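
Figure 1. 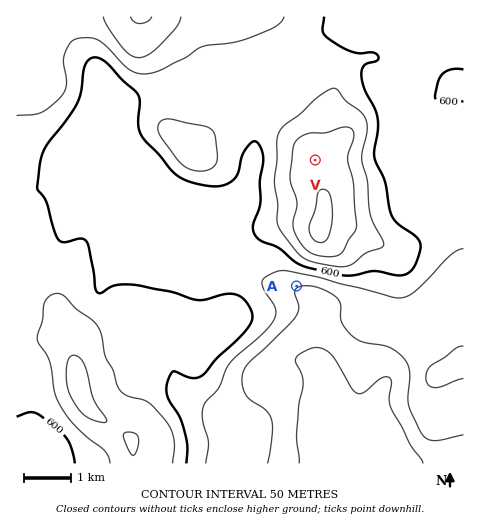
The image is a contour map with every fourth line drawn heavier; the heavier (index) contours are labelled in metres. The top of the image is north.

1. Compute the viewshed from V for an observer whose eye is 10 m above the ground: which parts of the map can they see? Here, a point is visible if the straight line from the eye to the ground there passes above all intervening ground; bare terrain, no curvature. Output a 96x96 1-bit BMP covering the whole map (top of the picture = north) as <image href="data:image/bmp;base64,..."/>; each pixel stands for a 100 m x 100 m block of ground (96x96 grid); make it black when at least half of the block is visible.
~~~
<image width="96" height="96" href="data:image/bmp;base64,Qk2+BAAAAAAAAD4AAAAoAAAAYAAAAGAAAAABAAEAAAAAAIAEAAATCwAAEwsAAAIAAAAAAAAA////AAAAAAAAAAB+AAAAAAAAAAAAAAByAAAAAAAAAAAAAABzAAAAAAAAAAAAAABzAAAAAAAAAAAAAADzAAAAAAAAAAAAAAD/gAAAAAAAAAAAAAH/AAAAAAAAAAAAAAf/AAAAAAAAAAAAAA//AAAAAAAAAAAAAD/+AAAAAAAAAAAAAH/+AAAAAAAAAAAAAP/8AAAAAAAAAAAAAf/8AAAAAAAAAAAAA//4AAAAAAAAAAAAA//4AAAAAAAAAAAAA//wAAAAAAAAAAAAB//wAAAAAAAAAAAAB//gAAAAAAAAAAAAB//gAAAAAAAAAAAAD//gAAAAAAAAAAAAD//gAAAAAAAAAAAAD//gAAAAAAAAAAAAD//wAAAAAAAAAAAAH//wAAAAAAAAAAAAH//wAAAAAAAAAAAAH//wAAAAAAAAAAAAP//4AAAAAAAAAAAAf//4AAAAAAAAAAAAf//4AAAAAAAAAAAAf//8AAAAAAAAAAAAf//8AAAAAAAAAAAAf//+AAAAAAAAAAAA////AAAAAAAAAAAA////gAAAAAAAAAAA////gAAAAAAAAAAB////gAAAAAAAAACB////gAAAAAAAAADD////AAAAAAAAAADh////AAAAAAAAAADx///+AAAAAAAAAAD8///8AAAAAAAAAAD+f//8AAAAAAAAAAD////4AAAAAAAAAAD////4AAAAAAAAAAD////4AAAAAAAAAAD////4AAAAAAAAAAD////8AAAAAAAAAAD////8AAAAAAAAAAD////+AAAAAAAAAAD////+AAAAAAAAAAD////+AAAAAAAAAAD/////AAAAAIAAAAD/////AAAAAIAAAAD/////gAAAAAAAAAD/////gAAAAAAAAAD/////wAAAAAAAAAD/////wAAAAAAAAAD/////wAAAAEAAAAD////4AAAAAOAAAAD//+AAAEAAAPAAAAD/4AAAAPAAAfAAAAD/gAAAAfgAA/gAAAD/AAAAAfwAA/gAAAD8AAAAA/wAB/gAAAD4AAAAA/wAB/gAAADwAAAAA/4AB/gAAADgAAAAB/4AD/wAAADAAAAAB/4AD/4AAAAAAAAAD/4AD/4AAAAAAAAAD/8AB/4AAAAAAAAAH/8AAf4AAAAAAAAAH/8AAJgAAAAAAAAAP/8AAOAAAADgAAAAf/8AAOAAAAD+AAAA//+AAOAAAAD/gAAA//+AAPAAAAD/4AAB//+AAHAAAAD/8AAB//+AADgAAAH/+AAD///AADwAAAH//AAH///AADwAAAP//gA////gAD4AAAH//wD////wAD4AAAH//wD////4AH4AAAD//4D////+AP4AAAD//4D///////4AAAD//wD///////wAAAD//wD///////jAAAD//gD//////+B4AAD//gD//////8AYAAD//AD//////wAAAAD//AB//////wAAAAD/+AB//////wAAAAD/+AB//////4AAAAD/4AB//////4AAAAD/wAB//////8AfwAD/AAA//////8Af+AA="/>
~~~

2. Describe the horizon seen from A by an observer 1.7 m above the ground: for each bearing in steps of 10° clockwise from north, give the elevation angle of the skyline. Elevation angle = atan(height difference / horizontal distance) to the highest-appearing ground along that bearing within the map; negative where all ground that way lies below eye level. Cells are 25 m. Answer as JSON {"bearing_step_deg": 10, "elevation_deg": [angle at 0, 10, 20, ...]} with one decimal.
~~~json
{"bearing_step_deg": 10, "elevation_deg": [11.2, 13.0, 14.1, 14.1, 13.1, 11.5, 9.5, 7.2, 4.5, 2.2, 1.2, 1.1, 0.9, 0.5, -0.1, -1.2, -1.4, -0.9, -0.1, 0.7, 1.7, 2.7, 3.8, 4.6, 4.9, 5.0, 4.4, 3.6, 3.7, 4.1, 4.6, 5.3, 6.0, 6.9, 8.0, 9.4]}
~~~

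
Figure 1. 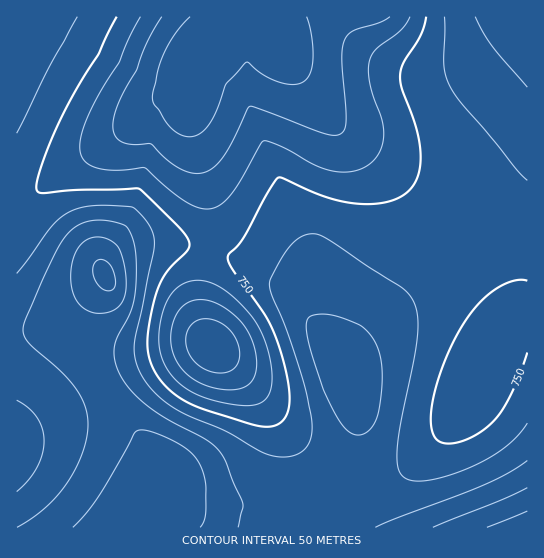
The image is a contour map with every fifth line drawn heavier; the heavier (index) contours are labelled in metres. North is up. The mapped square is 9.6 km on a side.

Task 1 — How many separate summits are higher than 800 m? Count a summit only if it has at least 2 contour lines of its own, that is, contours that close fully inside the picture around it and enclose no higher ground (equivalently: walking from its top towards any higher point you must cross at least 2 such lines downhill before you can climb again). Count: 1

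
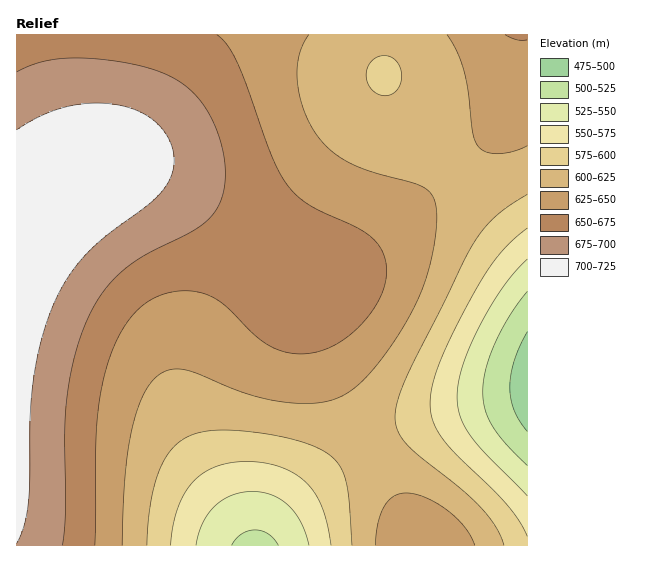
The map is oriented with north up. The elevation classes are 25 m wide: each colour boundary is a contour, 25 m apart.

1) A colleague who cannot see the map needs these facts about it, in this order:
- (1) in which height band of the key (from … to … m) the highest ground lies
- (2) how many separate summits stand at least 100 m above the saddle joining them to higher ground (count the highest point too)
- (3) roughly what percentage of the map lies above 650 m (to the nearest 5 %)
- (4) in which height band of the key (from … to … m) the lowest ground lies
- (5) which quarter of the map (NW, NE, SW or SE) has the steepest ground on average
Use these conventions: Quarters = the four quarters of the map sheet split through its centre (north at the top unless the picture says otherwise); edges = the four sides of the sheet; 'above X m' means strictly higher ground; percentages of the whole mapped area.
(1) The highest point is somewhere between 700 and 725 m.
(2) Counting only tops that stand 100 m proud, the map has 1 summit.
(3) About 40 % of the map lies above 650 m.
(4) The lowest point is somewhere between 475 and 500 m.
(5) Slopes are steepest in the south-east quarter.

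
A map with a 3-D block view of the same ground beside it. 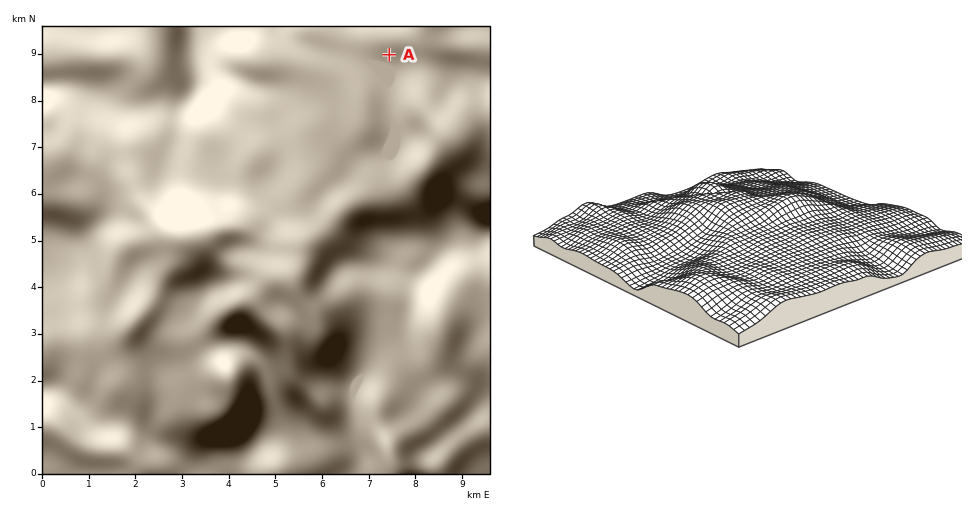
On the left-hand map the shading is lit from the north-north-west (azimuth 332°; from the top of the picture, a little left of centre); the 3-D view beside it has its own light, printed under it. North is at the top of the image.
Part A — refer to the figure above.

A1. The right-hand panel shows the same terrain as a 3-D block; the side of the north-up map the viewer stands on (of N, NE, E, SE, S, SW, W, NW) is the NE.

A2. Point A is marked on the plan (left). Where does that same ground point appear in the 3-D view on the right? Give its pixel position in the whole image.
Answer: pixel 783 291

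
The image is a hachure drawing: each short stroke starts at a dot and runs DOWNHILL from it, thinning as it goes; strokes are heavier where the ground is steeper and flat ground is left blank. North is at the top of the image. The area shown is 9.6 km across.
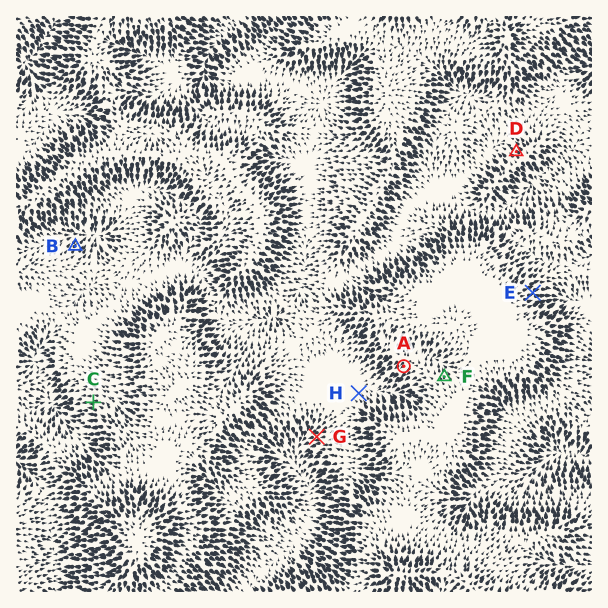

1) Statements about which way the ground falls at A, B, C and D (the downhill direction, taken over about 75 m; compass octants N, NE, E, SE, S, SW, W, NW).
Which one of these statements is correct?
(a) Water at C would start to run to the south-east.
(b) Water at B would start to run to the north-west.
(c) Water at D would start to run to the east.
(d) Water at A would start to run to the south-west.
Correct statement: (d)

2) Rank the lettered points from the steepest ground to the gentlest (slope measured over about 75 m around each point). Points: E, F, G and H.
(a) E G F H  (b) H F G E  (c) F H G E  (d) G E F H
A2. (a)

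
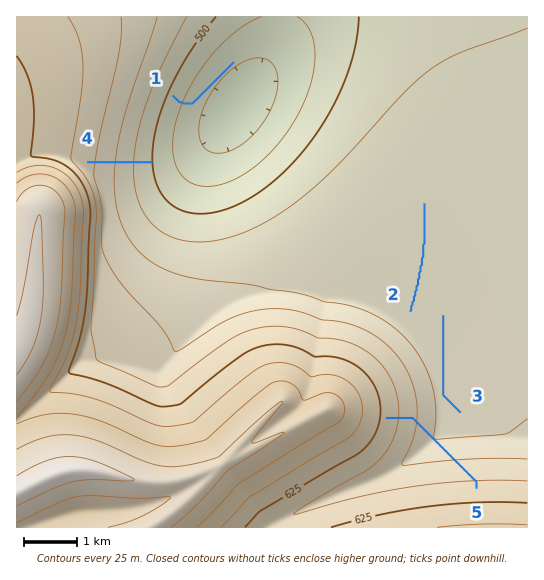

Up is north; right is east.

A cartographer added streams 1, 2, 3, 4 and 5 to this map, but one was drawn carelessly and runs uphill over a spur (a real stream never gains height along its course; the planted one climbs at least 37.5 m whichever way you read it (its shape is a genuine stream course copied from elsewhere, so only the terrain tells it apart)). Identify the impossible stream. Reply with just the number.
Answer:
5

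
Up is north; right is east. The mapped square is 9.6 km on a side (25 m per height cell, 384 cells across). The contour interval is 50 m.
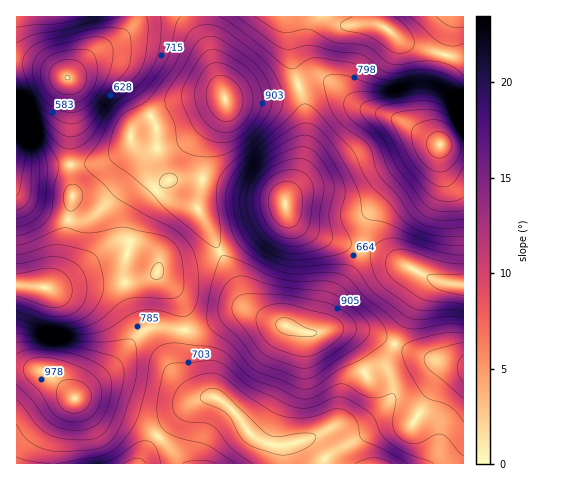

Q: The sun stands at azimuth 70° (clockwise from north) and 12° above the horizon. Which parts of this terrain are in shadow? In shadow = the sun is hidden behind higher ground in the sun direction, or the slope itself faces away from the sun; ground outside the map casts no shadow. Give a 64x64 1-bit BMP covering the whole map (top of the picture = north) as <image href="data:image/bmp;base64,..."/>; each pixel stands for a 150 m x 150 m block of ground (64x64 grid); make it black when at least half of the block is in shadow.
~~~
<image width="64" height="64" href="data:image/bmp;base64,Qk0+AgAAAAAAAD4AAAAoAAAAQAAAAEAAAAABAAEAAAAAAAACAAATCwAAEwsAAAIAAAAAAAAA////AAAAAAAAAAAAAAAHAAAAAAAAAA4AAAAAAAAADgAAAAAAAAAAAAAAAAAAAAAAAAAAAAAAAAB8AAAAAAAAAHwAAAAAAAAAPAAAAAAAAAAAAAAAAAAAAAAAAAOAAAAAAAAAD8AAAAAAAAAPwAAAAAAAAA/AAAAAAAAAD+AAAAAAAAAH4AAAAAAAAAfgAAAAAAAAA+AAAAAAAAABwAAAAAAAAAAAAAAAAAAAAAAAAAAAAAAAAAAAAAAAAAAAAAAAAAAAAAAAAAAAAAAAAAAAAAAAAAAAAAAAAAAAAAAAAAAAAAAAAAAAAAAAAAAAAAAAAAAAAAAAAAAAAAAAAAAAAAAAAAAAAADAAAAAAAAAAcAAAAAAAAADwAAAAAAA+AfAAAAAAAD4D8AAAAAAAfAPwAAAAAAD8D/gAAAAAAP//+AAAAAAA///4AAAAAAB///gAAAAAAH//+AAAAAAAP//4AAAAAAA///AAAAAAAB//8AAAAAAAD//gAAAAAAAP/8AABgAAAA//gAAPAAAABz4AAAcACAADCAAABgAYAAAAAAACAAAAAAAAAAAAAAAAAAAAAAAAAAAAAAAEAAAAAAAAAAAAAAAAAAAAAAAAAAAAAAAAAAAAAAAAAAAAAAAAAAAAAAAAAAAAAAAAAAAAAAAAAAAAAAAAAAAAAAAAAAAAAAAAAAAAAADAA=="/>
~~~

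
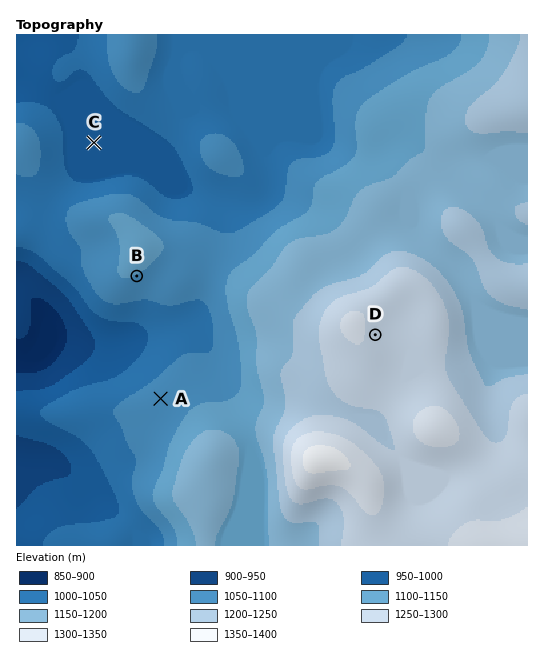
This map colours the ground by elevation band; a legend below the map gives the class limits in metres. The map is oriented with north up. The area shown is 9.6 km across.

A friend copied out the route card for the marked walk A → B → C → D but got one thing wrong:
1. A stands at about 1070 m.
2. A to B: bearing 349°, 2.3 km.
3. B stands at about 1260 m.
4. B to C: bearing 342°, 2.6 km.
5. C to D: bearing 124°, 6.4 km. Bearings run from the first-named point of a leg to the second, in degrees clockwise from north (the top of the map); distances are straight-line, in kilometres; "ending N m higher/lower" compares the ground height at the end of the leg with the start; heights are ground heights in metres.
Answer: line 3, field height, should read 1100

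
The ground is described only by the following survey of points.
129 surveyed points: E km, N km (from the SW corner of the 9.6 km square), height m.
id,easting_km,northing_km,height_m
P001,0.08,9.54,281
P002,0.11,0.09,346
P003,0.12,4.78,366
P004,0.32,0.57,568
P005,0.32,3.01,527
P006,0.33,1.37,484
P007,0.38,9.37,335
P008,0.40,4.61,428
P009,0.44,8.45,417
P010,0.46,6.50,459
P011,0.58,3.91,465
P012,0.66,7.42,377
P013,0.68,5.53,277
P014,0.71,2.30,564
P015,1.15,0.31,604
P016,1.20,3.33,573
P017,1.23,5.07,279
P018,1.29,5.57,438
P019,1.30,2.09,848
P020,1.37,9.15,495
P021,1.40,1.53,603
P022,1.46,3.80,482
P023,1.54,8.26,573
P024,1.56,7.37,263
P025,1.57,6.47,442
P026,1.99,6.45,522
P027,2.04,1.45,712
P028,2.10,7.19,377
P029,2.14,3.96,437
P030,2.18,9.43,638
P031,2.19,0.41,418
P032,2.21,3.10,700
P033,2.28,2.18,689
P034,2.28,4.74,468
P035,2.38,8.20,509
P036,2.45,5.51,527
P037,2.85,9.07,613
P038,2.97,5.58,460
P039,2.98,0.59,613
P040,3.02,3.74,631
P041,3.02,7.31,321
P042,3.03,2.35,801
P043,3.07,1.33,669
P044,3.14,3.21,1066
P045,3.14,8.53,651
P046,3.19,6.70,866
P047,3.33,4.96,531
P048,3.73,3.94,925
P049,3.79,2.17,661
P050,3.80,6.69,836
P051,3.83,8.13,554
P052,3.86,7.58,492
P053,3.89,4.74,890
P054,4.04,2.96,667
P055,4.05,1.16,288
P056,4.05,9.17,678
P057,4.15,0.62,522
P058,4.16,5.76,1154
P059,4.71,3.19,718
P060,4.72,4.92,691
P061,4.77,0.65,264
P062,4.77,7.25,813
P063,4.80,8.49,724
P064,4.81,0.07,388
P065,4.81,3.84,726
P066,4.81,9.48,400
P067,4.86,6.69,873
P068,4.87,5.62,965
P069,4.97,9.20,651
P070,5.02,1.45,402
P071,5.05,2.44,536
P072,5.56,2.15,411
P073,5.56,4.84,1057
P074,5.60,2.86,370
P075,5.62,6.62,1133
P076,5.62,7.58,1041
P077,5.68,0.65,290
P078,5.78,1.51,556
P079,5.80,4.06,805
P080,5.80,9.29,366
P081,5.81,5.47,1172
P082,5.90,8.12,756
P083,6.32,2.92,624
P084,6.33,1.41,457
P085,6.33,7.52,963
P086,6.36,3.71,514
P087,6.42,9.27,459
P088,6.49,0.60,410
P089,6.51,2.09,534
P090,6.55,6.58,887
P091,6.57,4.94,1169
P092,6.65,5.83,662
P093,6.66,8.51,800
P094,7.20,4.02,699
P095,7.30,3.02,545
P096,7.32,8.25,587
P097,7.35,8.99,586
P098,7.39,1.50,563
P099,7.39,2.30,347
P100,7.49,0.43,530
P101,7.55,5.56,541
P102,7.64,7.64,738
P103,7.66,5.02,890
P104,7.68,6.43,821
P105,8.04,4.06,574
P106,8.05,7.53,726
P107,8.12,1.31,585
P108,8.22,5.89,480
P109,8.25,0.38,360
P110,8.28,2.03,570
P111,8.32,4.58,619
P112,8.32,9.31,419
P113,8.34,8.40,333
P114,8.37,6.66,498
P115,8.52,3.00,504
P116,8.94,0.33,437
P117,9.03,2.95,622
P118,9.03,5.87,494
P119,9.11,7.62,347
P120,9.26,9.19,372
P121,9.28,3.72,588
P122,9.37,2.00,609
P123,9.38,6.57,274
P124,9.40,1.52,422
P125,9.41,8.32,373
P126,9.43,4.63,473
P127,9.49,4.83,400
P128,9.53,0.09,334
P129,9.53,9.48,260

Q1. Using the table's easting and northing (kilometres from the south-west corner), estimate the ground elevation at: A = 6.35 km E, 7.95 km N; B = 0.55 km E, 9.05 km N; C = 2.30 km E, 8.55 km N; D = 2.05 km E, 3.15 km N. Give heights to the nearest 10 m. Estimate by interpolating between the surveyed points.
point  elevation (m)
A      820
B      410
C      510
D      630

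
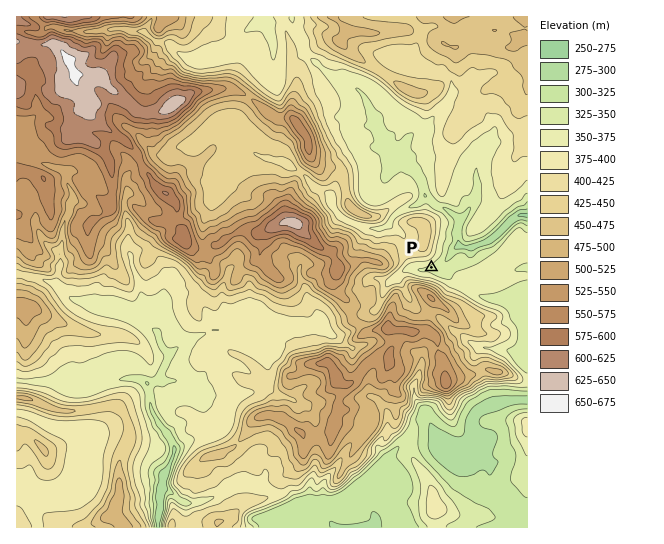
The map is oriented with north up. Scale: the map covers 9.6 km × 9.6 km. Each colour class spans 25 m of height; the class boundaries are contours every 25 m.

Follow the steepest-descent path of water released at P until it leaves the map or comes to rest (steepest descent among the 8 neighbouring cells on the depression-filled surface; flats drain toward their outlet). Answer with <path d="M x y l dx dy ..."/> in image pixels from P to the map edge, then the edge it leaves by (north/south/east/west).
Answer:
<path d="M431 267l2 2 6 0 0-2 10-9 2-5 6-6 17 0 7-4 6-1 8-7 2 0 17-17 4-3 9 0"/>
exit: east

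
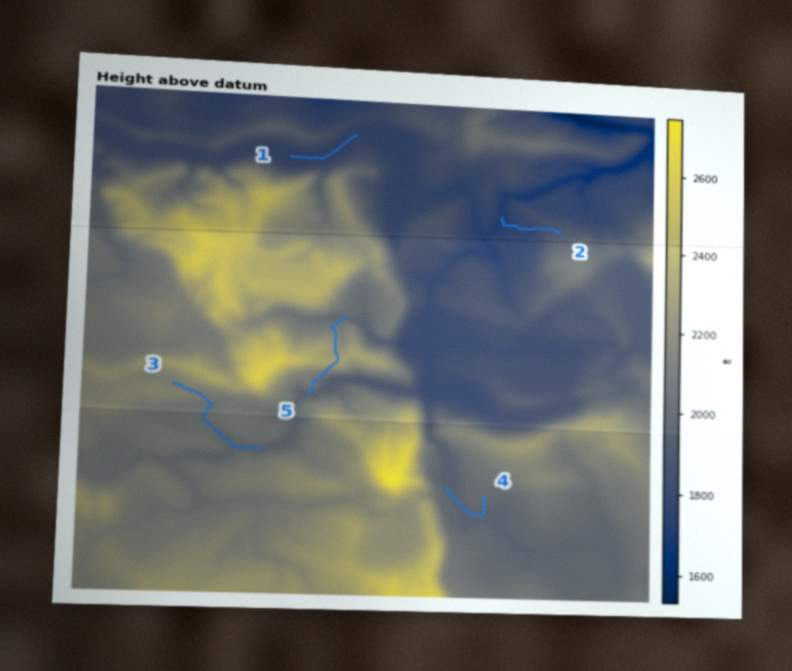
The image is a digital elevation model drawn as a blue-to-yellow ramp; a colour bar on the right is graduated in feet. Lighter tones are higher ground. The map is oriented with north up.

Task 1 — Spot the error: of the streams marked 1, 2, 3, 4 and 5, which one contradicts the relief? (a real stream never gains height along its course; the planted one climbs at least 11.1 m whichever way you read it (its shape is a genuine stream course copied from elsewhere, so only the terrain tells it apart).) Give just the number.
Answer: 5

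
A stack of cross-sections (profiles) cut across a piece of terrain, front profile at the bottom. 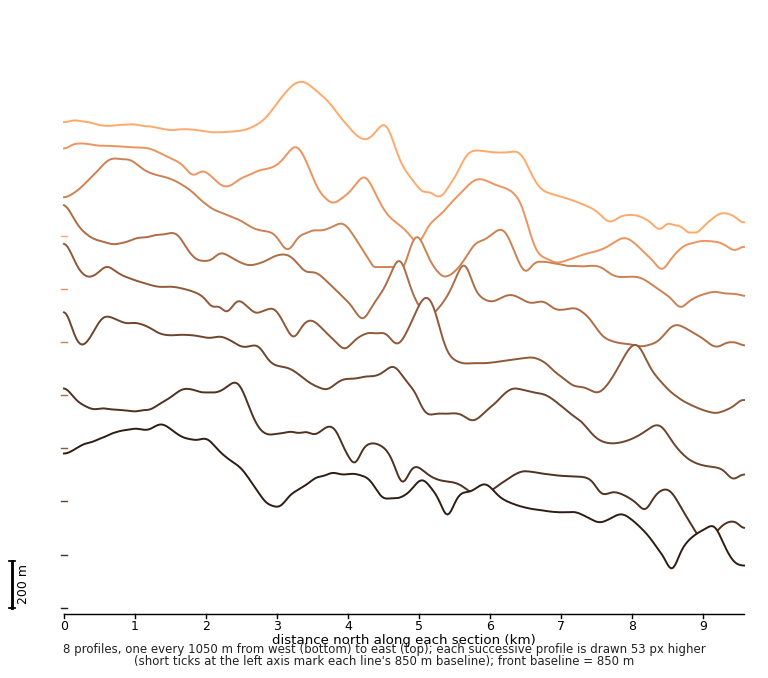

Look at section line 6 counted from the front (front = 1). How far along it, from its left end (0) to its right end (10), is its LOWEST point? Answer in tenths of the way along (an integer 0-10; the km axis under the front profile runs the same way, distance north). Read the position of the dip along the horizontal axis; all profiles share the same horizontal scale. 9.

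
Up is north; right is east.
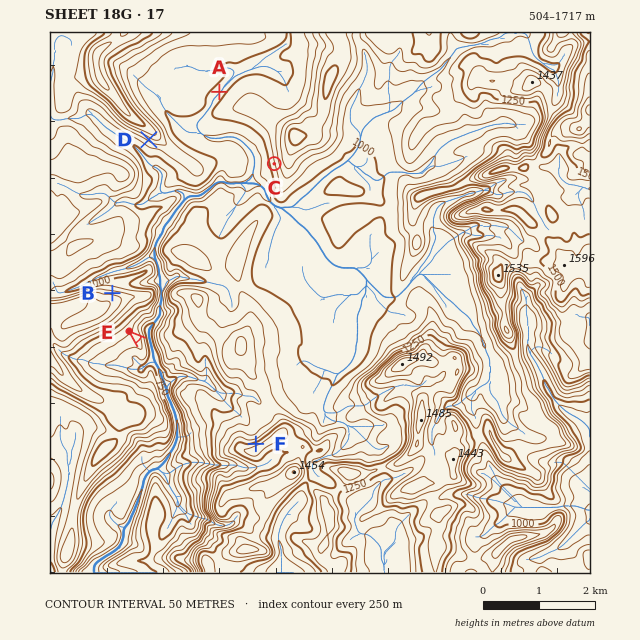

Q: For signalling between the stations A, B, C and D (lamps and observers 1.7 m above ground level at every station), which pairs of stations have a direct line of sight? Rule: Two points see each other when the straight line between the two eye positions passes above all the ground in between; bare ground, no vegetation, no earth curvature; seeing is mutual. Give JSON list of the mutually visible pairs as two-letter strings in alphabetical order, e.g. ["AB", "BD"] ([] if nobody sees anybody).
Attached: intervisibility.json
["BC", "BD"]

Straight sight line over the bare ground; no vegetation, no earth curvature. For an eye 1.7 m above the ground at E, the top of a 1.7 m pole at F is visible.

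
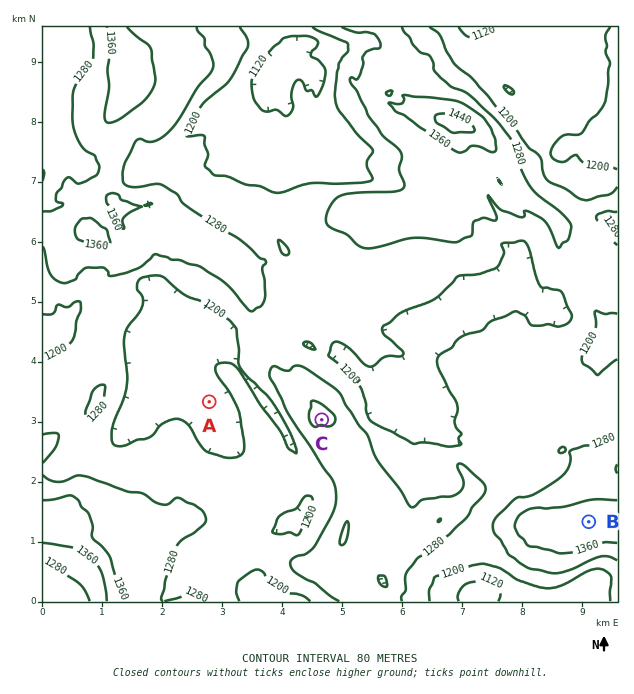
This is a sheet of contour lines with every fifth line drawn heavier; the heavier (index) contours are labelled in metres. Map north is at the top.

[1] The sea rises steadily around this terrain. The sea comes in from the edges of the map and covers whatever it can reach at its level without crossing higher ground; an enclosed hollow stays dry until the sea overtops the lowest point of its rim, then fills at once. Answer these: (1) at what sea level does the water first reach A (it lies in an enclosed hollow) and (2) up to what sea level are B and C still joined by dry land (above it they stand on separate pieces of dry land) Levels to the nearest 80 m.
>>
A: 1200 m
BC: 1280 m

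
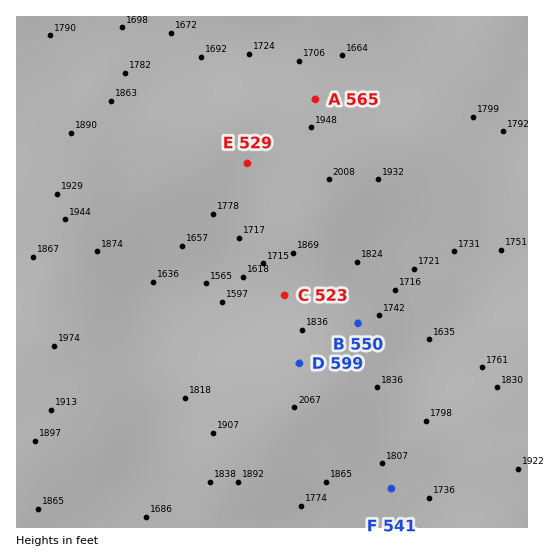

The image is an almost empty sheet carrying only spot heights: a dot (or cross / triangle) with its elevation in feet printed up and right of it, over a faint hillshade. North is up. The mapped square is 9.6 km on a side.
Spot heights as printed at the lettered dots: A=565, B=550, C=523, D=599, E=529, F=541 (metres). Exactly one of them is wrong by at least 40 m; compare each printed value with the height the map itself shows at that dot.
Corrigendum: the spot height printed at E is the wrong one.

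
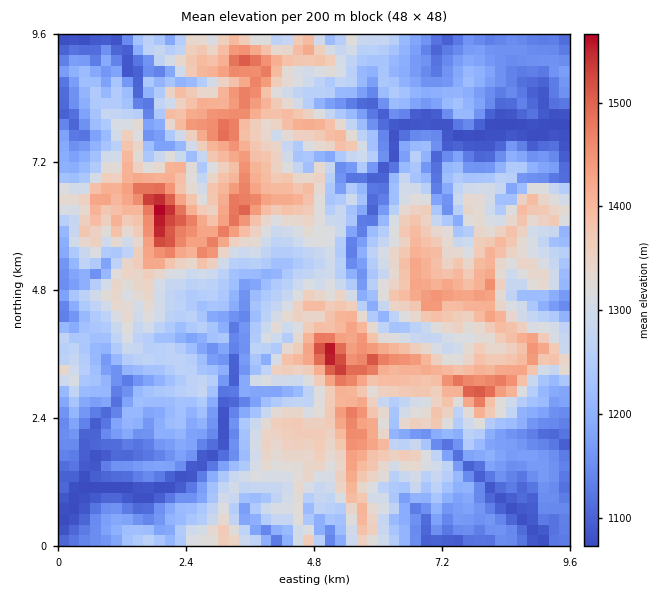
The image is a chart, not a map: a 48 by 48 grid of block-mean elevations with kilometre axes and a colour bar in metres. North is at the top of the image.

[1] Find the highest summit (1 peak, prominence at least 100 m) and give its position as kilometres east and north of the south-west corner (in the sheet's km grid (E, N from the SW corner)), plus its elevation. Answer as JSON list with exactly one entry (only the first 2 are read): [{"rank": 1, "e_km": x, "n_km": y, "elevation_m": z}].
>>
[{"rank": 1, "e_km": 1.89, "n_km": 6.34, "elevation_m": 1577}]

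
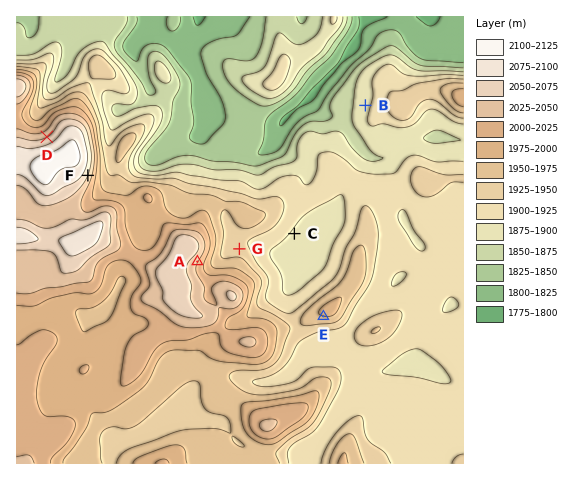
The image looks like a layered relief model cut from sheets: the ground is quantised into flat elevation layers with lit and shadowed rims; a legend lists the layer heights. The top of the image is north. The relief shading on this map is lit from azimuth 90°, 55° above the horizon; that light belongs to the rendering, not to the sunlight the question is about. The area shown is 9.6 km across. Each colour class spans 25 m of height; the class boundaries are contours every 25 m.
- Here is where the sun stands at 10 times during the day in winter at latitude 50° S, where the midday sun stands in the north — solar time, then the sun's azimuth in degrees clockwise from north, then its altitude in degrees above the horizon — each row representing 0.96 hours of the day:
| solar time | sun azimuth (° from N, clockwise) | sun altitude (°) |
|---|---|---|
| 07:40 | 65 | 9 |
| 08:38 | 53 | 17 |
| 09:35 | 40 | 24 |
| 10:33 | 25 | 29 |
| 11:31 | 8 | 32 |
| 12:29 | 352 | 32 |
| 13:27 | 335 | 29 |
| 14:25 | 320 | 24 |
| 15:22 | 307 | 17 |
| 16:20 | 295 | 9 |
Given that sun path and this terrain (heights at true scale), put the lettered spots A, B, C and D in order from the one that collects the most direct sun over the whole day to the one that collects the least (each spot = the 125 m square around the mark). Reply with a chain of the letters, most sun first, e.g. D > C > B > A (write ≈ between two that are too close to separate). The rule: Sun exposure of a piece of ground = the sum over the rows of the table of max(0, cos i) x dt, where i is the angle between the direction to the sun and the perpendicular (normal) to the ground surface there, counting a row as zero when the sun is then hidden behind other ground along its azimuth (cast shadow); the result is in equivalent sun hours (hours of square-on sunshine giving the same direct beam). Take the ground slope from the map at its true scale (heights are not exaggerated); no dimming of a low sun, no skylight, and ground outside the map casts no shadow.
D > B ≈ C > A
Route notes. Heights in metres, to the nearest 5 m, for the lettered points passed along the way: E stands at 1975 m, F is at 2050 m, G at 1935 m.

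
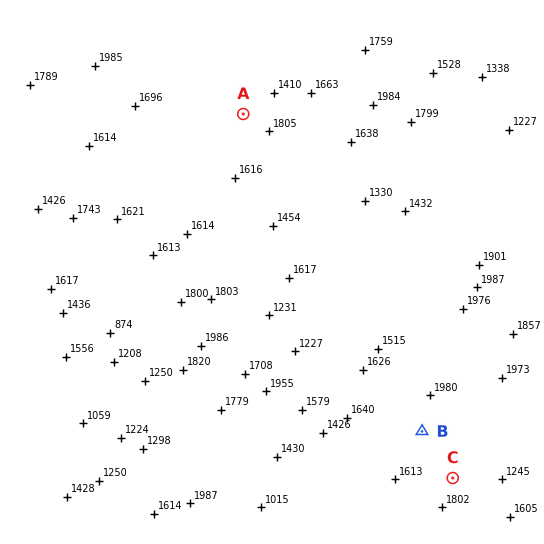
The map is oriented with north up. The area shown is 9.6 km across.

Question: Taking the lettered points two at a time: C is below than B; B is above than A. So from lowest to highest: A C B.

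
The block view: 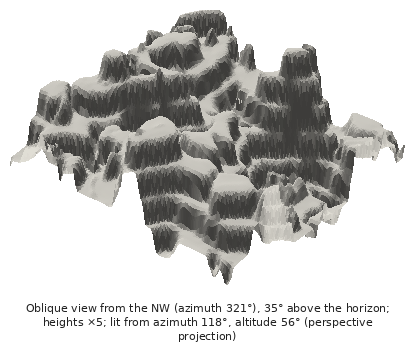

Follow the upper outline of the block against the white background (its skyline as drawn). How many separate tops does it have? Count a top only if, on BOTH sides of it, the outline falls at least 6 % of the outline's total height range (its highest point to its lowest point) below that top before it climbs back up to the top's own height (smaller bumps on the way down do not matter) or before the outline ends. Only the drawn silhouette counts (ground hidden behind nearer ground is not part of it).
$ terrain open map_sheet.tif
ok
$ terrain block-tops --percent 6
4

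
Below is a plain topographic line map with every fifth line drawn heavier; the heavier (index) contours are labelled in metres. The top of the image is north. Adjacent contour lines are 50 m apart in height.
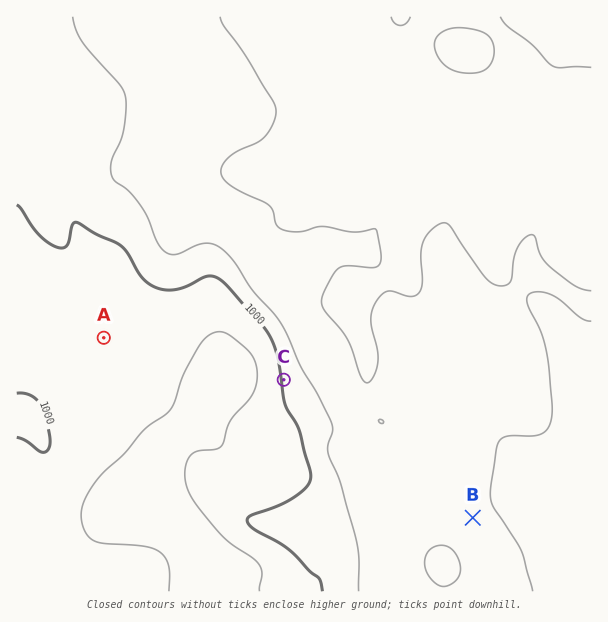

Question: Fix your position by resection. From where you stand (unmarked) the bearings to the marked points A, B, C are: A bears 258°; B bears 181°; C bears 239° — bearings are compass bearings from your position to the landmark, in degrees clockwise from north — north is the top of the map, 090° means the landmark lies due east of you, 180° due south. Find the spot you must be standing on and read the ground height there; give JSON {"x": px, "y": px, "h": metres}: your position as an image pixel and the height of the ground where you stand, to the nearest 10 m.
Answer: {"x": 478, "y": 260, "h": 1110}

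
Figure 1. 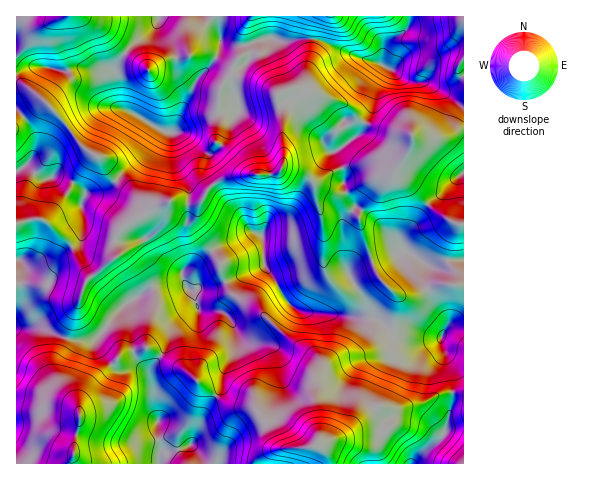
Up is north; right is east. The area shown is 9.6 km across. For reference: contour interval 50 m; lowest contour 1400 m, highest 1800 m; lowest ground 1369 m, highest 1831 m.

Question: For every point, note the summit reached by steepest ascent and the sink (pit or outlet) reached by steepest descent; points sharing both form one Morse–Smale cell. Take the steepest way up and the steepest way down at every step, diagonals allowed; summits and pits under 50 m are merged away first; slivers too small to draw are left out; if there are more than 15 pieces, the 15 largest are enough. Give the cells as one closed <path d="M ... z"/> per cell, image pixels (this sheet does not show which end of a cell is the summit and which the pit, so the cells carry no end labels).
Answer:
<path d="M372 163l-26 3-13 5-18 11-13-10-16-4-3 0-6 6-38 1-18 4-14 11-8 13-6 24 18 23 40-18 9 2 3 5 1 26 18 29 10 12 13 6 67 6 11 6 8 8 3-5 4-23-3-10 15 3 17-7-4-9 1-15-3-5 6 5 8 1 11-6 18-2 0-35-11-2-21-14-33-30-3-5 1-7-2 3-9 0z"/><path d="M272 38l-22 6-2 2 1 13-11 9-7-1-13-8-3 0-8 10 11 3 13 10 8 23-1 7-10-2-14 4-25-4-4 3-13 20-13-3-15 23-20 18-8 10 23 19 11 5 8 0 10-3 29 2 18-21 17-7 38-1 7-1 6-6 3 0 16 4 13 10 18-11 24-7 15-1 14 6 9 0 12-15 6-13 0-5-51-14-13-16-37-14-13-2 7-8 0-12 6-30-17-1-15 3z"/><path d="M213 252l-17 12-11 5-3 4 16 34-13 9-11 11-13 29 25 15 38 31 12 5 19 1 13 16 13 24 26 0 9-3 3-5-3-35 0-28 3-9-1-6-10-10-25-19-27-25-25-15-10-20 0-9z"/><path d="M159 16l-143 1 0 66 12 4 14 12 22 23 13 18 10 10 15 10 5 12 9 10 5-8 23-21 16-23-39-22-2-25-4-12 11-19 28-23z"/><path d="M463 16l-52 0-4 13-21 17-4 19-31-11-26-12-12-3-7 31 0 12-8 7 42 12 9 5 9 14 17 7 32 6 7 4 25 1 9-2 16-7 0-51-6-8 1-6 5-5z"/><path d="M153 288l-27 15-32 37-21 0-35-14-22 3 1 135 54-1 9-42-1-17 3-9 9-12 20-17 8-10 28-9 0-8 9-31 0-13z"/><path d="M41 219l-9 0-16 5 0 104 22-2 35 14 21 0 32-37 26-15 1-3-10-15-17-17-4 0-33 24-9-12-10-22z"/><path d="M392 332l-22 18-13 4-17 3-17 11-6 10-1 15 3 51 24-9 19-19 16-10 21 3 24-6 16-9 13-3 0-10-12-43-24 1z"/><path d="M162 357l-5 3-7 12 4 19 0 18 4 10-1 13 5 16-4 10 2 6 96 0 2-5 5-4 14-6 7-1-6-3-8-18-15-19-19-1-12-5-38-31z"/><path d="M22 116l-6 7 0 100 16-4 9 0 5 2 24 22 10 22 10 12 28-21-3-18 4-7 13-11 25-14-7-1-11-5-22-18-14 9-18 3-8-9-13-7-23 0-16-12 10-14 1-13-5-12z"/><path d="M207 16l-47 0-6 13-28 23-11 18 7 38 37 21 9 4 7-3 7-20 15-30 14-14 9-17-1-18z"/><path d="M147 347l-28 9-8 10-20 17-9 12-3 9 1 17-9 43 89-1-2-5 4-10-5-16 1-13-4-10 0-18-4-19 11-16z"/><path d="M253 232l-33 14-8 5 9 13 0 9 10 20 25 15 27 25 25 19 10 10 1 6-3 9 0 8 1-7 10-14 16-8 22-4 25-19-7-9-11-6-67-6-13-6-10-12-18-29-2-29z"/><path d="M175 202l-17 3-22 13-15 11-6 9 3 17 4-2 7 1 14 16 10 17 30-5 0-11 13-7 16-13-19-24 6-24-17 1z"/><path d="M452 392l-13 2-16 9-24 6-21-3-16 10-19 19-12 5 10 1 31 9 3 5 1 9 36 0 12-13 19-16 9-31z"/>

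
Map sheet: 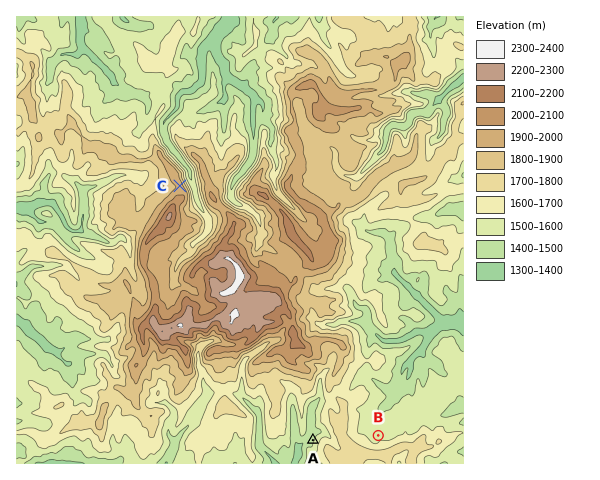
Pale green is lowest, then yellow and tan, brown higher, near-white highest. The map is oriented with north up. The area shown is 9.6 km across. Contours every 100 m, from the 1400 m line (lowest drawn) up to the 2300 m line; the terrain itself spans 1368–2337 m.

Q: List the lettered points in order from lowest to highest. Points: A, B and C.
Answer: A B C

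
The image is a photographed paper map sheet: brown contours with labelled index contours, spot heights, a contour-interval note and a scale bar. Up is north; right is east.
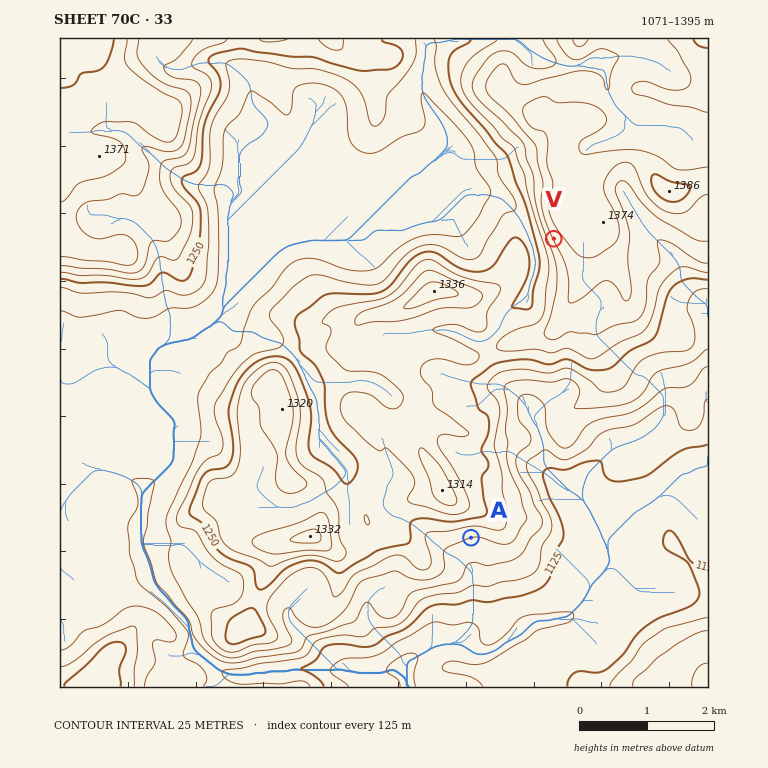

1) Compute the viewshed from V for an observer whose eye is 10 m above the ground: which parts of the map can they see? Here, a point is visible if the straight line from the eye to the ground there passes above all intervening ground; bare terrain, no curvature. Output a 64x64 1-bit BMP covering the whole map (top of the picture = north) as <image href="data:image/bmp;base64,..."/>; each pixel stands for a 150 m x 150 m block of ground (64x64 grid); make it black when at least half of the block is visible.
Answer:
<image width="64" height="64" href="data:image/bmp;base64,Qk0+AgAAAAAAAD4AAAAoAAAAQAAAAEAAAAABAAEAAAAAAAACAAATCwAAEwsAAAIAAAAAAAAA////AAAAAAAAAAAAAAAAAAAAAAAAAAAAAAAAAAAAAAAAAAAAAAAAAAAAAAAAAAAAAAAAAAAAAAAAAAAAAAAAAAAAAAAAAAAAAAAAAAAAAAAAAAAAAAAAAAAAAAAAAAAAAAAAAAAAAAAAAAAAAAAAAAAAABAAAAAAAAAccAAAAAAAAA/wAAAAAAAAA/AAGAAAAAAB8AB4AAAAAABwAfAAAAAAAOAD8AAAAAAD4AfwAAAAAAPAB+AAAAAAAwAOYAAAAAADABxAAAAAAAMCOAAAAAAAAwZ74AAAAAADBd/AAAAAAAMHn8AAAAAAAgAfgAAAAAAEAB0AAAAAAAAAMAAAAAAAAAAwAAAAgAAAAHHAAADgAAAAH+AAAPwAAAAD/gAAf4AAAAB/gABw4AAAAH/AADBsAAAAf8AAAE8AAAH/4AAAj4AAD//gAAGP4MAP/+AAAd/54A//4AAD3//4D//gAEO///+f/8AA47//////wADjP/////+AAP///////oAA///////8AAD9//////wAAP3/////+AAA///////4AAAf//////gAAA//////+AAABz/////4AAAEP//z//gAAGAf/+P/+AAAAB//w//4AAAB///D//gAAAH//8P/8AAAwcf///wAAADfw///+AAAAL/////wAAAAP/////AAAAA/v//+cAAAAA=="/>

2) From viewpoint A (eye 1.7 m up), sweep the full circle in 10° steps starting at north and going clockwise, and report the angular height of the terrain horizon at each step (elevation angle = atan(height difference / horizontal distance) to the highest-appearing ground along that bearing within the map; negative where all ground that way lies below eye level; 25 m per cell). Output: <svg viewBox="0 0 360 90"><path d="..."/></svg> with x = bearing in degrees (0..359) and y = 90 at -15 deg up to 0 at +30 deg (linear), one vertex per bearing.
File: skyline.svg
<svg viewBox="0 0 360 90"><path d="M0 40l10 1 10 2 10 1 10 2 10 2 10 2 10 2 10 3 10 2 10 3 10 1 10-1 10 1 10 1 10 2 10 0 10 1 10 0 10 1 10-2 10-2 10-2 10-2 10-3 10-1 10 0 10-1 10 0 10-2 10-3 10-3 10-4 10-2 10-1 10 1"/></svg>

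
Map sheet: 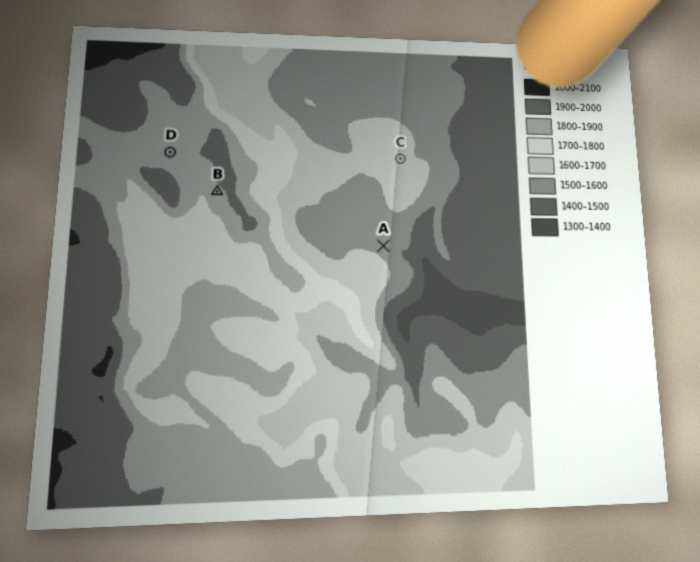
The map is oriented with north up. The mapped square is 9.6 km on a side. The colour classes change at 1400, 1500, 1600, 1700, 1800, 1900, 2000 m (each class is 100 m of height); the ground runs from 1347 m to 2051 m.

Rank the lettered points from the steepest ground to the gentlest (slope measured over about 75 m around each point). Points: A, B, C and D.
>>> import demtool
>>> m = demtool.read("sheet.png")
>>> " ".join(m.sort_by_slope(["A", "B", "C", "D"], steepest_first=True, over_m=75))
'B A C D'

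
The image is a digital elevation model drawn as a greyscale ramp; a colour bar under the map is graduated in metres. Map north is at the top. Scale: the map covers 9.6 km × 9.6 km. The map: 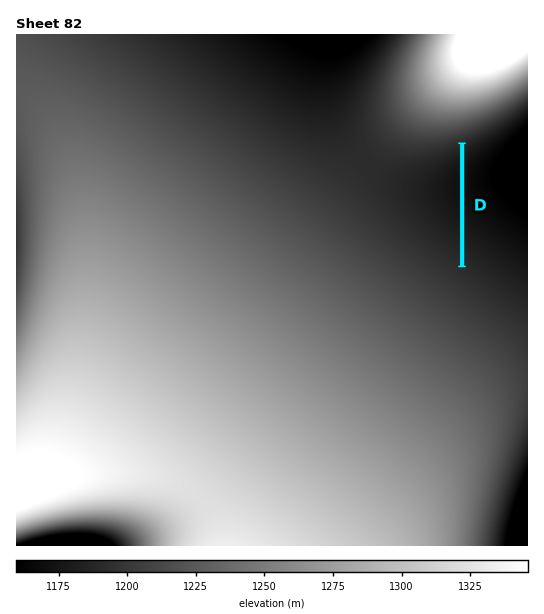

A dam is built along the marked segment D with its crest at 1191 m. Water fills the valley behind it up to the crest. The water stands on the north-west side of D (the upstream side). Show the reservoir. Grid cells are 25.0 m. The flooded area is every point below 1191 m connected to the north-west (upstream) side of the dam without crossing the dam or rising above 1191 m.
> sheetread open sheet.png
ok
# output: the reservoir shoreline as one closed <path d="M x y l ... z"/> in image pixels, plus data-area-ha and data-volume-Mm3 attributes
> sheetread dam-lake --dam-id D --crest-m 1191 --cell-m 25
<path d="M459 145l-38 14-27 7-8 4-3 3-2 4 2 11 5 11 11 14 16 17 44 35 0-120z" data-area-ha="202" data-volume-Mm3="14.09"/>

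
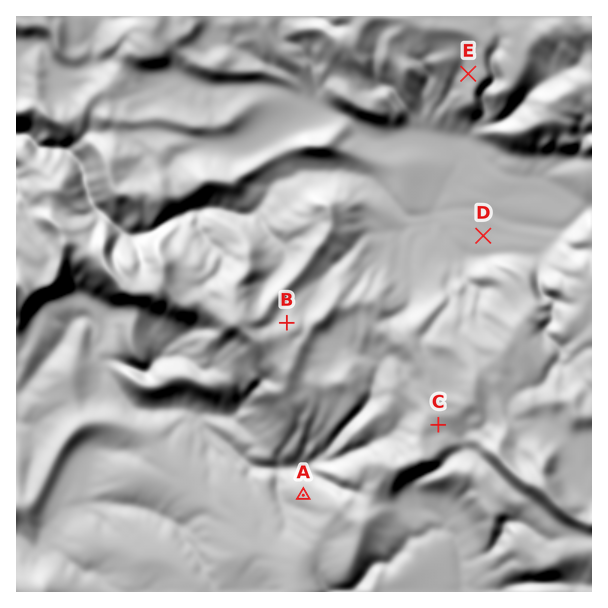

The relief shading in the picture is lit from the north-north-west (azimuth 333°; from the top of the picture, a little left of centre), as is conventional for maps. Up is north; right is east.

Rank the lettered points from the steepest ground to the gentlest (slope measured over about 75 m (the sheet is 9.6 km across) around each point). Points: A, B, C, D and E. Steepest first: E B A C D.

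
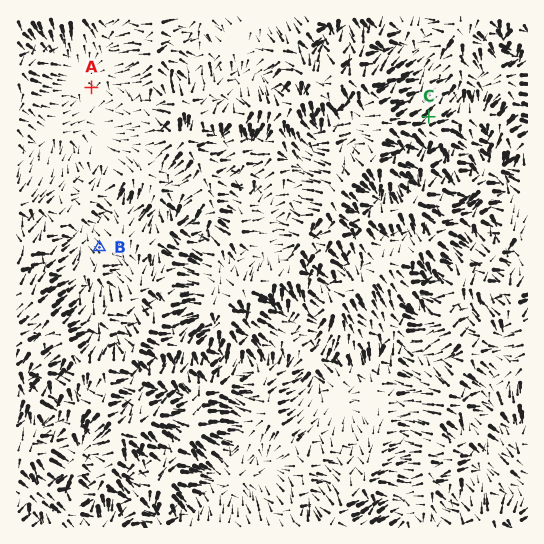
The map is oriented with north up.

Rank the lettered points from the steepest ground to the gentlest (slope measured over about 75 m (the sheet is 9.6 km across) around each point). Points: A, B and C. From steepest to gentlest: C B A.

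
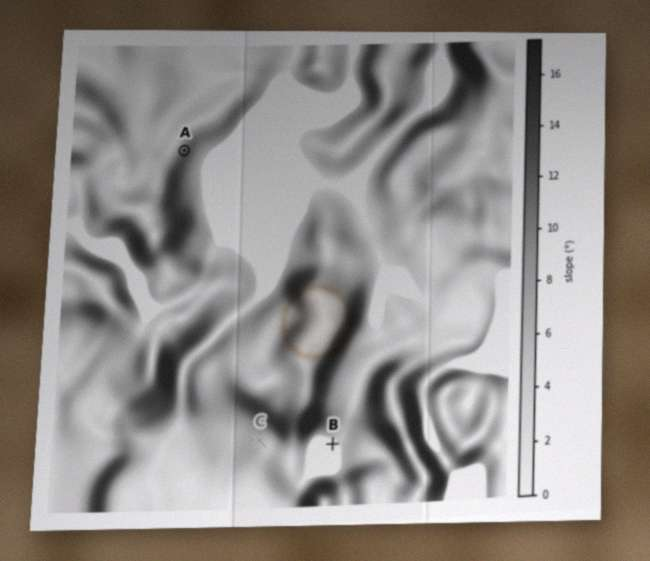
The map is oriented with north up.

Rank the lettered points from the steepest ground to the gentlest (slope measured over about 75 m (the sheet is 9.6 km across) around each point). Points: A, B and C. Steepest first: A C B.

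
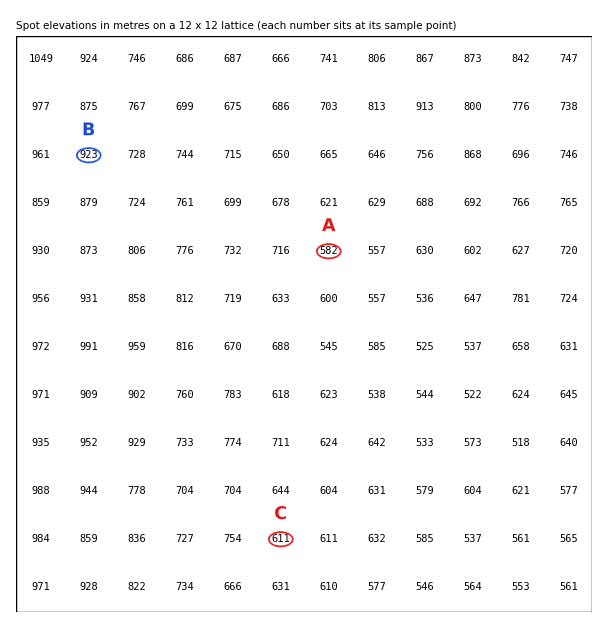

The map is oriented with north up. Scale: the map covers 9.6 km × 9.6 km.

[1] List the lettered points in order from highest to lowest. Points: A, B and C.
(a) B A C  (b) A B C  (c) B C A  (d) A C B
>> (c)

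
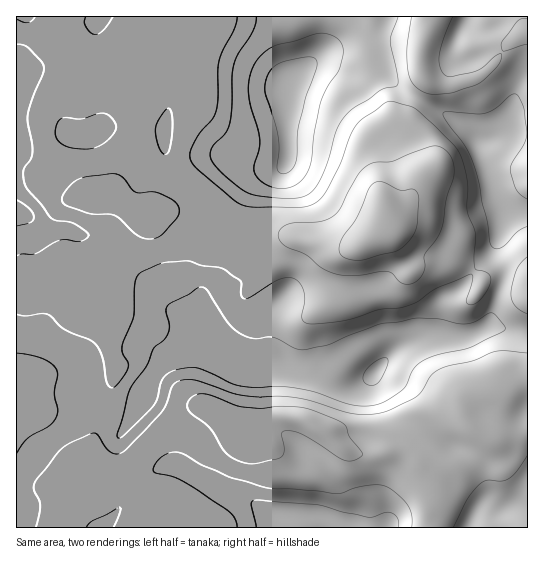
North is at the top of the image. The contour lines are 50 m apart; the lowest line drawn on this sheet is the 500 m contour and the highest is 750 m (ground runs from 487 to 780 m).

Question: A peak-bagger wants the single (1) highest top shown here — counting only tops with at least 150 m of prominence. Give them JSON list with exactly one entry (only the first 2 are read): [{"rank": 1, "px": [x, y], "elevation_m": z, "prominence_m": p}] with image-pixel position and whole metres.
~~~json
[{"rank": 1, "px": [385, 225], "elevation_m": 780, "prominence_m": 293}]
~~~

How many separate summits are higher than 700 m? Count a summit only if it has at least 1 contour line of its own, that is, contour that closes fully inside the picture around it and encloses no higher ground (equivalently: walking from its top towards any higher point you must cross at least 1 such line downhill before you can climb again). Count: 3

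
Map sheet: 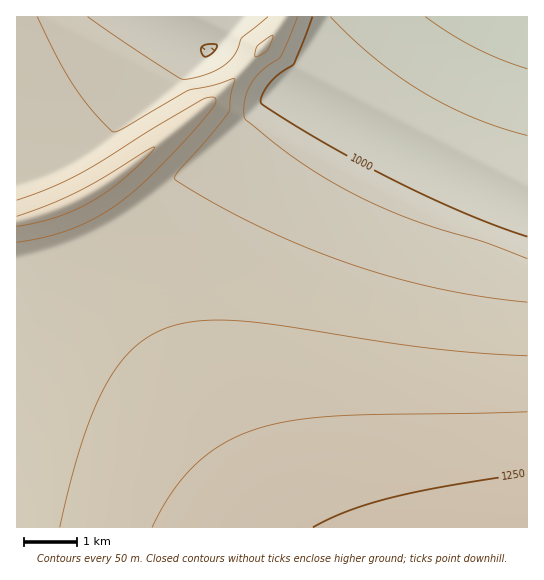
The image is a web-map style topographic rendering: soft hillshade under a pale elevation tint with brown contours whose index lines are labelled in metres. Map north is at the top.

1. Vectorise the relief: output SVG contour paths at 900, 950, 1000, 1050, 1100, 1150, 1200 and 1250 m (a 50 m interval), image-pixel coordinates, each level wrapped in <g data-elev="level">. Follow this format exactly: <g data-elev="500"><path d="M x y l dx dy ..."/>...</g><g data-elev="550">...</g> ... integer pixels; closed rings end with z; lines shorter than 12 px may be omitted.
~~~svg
<g data-elev="900"><path d="M527 69l-26-10-26-11-25-14-25-17"/></g><g data-elev="950"><path d="M527 135l-28-8-26-10-26-11-25-14-24-16-24-18-23-20-20-21"/></g><g data-elev="1000"><path d="M527 237l-60-23-70-32-72-39-63-39-1-2 1-5 7-13 9-9 16-12 18-46"/><path d="M205 57l-4-6 1-4 7-3 8 1 0 2-4 6z"/></g><g data-elev="1050"><path d="M527 259l-43-17-69-21-53-23-29-16-29-17-58-45-2-5 0-9 5-19 11-14 21-16 16-40"/><path d="M268 17l-26 21-7 16-10 11-18 9-22 5-6-1-23-15-68-46"/></g><g data-elev="1100"><path d="M527 302l-42-5-42-7-41-10-40-12-40-14-41-17-40-20-38-20-27-16-1-4 53-64 3-19 4-15-2 0-19 6-27 6-64 38-10 3-20-21-19-25-17-28-20-41"/><path d="M255 57l6-2 6-5 6-11 0-4-16 11z"/></g><g data-elev="1150"><path d="M527 356l-50-3-51-5-144-22-40-5-43 0-17 2-16 5-19 9-15 13-14 16-13 21-12 26-12 32-11 38-10 44"/><path d="M17 242l29-5 25-8 24-11 24-15 28-24 39-40 28-33 2-4-1-4-5-1-8 3-128 77-28 13-29 10"/></g><g data-elev="1200"><path d="M527 412l-190 4-43 4-35 8-18 7-16 8-15 9-13 11-24 28-21 36"/><path d="M17 226l40-9 34-15 34-24 20-19 10-12-8 3-42 27-28 15-28 13-32 11"/></g><g data-elev="1250"><path d="M527 473l-81 13-55 12-44 13-34 16"/></g>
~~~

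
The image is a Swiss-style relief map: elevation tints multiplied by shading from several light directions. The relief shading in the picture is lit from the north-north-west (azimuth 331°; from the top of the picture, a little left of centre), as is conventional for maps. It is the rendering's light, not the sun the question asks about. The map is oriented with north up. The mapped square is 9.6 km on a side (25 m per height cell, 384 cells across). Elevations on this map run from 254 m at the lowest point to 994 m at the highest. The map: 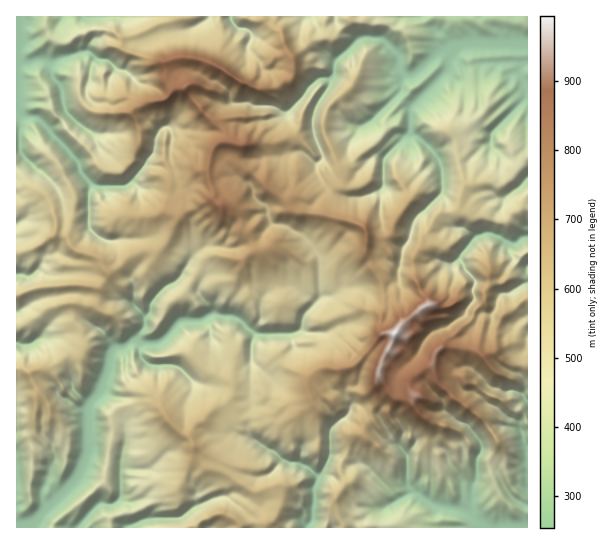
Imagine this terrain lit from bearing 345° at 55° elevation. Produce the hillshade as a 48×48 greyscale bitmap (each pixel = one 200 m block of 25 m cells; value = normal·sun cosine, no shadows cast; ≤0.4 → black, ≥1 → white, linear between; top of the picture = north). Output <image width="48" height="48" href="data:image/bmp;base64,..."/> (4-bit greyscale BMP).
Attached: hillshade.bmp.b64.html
<image width="48" height="48" href="data:image/bmp;base64,Qk32BAAAAAAAAHYAAAAoAAAAMAAAADAAAAABAAQAAAAAAIAEAAATCwAAEwsAABAAAAAAAAAAAAAAABEREQAiIiIAMzMzAERERABVVVUAZmZmAHd3dwCIiIgAmZmZAKqqqgC7u7sAzMzMAN3d3QDu7u4A////AHjPg53XApqd/njMvHM5t5q97rq9zLlmV4au11ztlmdn3d3MvJQ4qJmb3tzMy7l2eaaL3YWcyndjW97KqqUoqoeHjO25iKmHmah5ruhIqaqoVWiKvLg2vLZ4dqqFaJqZeahZWtyZu7vKZmeave2nzMqIdYZ2d4qYd5lIVsy4qru7eIq7q93IXMunVIZnhWqWZolWdKy4qZm7ibu8y6dzHLhkZ4hYdUqVVXl2dZu3qqmIqrvMqlM2WZZGiFhmVllnVIh2hpqpmqhpuqqqhVdXeal3hDVDN5NrZIh2h5qampeMyZmZeJh3VM3IUiA3hUCYhYl3d6rLmpm83Kmau6qXYI3IQwBWkwaFR4mJdoztuqzL3cuqu8yohUiGQzZmEniYd4qodjrsu8273dyqvNypmXaESJp0WZqXdXqmZRW7ze7cy7u7zMuqmFaXe7uVmodUMa2ndUKs3u/sibu7y6vduYabmcyImZYkQ+/sh1GN7t22i8y7y6zu7tystq3IZ2N3iP/+yoJb7t3KvNy63t3d7u7bx1rsiIqoionMy7Yya6vu7dzL3u7t3d3buWXf693LqUNqq6gQBpGe/+/LiIjMqrzM3ZQ77s3Kq8pXmYM2VscHrO7WNDNbuqq97+ghTOvLeKy5mXaahpxAE2UzeZhq3cu93v2mQsuux2iqqpmIdD3XZiRHmruXvM3d3u3916x77u27u7p1ViXdqHh4iaqomau5vczu7c2Eft3tzMuWeGFMual2doiImZh3rM297tmoVla7upq6aIZGypiHZWeJqodpmd2pr7nLpXdpqb3duah3m6q7h3eamph5mNx2KN7c7MuGm97dy7p3eaqqvKqqmJqYhc65cd/b3tzJqs2ImaqFdmaJrduXd3iqtX7bxxm1J7u8ycmIiIiWZlR6qqdFaJrb2T3qmDAkMIqsyKvcvcqqh1Z5qnV4q87t7TPux4idtqmsya7/7uy8qZuZloq73cze/rFf7Kqr7bzNu67u/su7u8y6hqy7zKl569tK3KmHrs7sq6ZEjKvLqru5i7y8zKqkyd2qy8upVs3Iu4NVBdzLq6qZvMy83LvKzdy8q9zdpep8ukvMgLzLzKh3m7zJ29yZv+3Li7zdu7jMxI3ctE3MzLeGaIiau87XXu7We5rbu73dady7uUvcy8vMq8uLnK39Zrx0i6i9y87XnbZmalWqmL3MzO6rqone15qLu6h967uG2jZmZ0A4d83tzM7q6WVa7Kze3Mpp3bl61Zu7y3MDaqvMl0br7VVVvKzu3dyXrLq8ud3d7+tSWYdBEABNzsZnfLnN3d3JmrrMm93f7tqqqHQ3m5IFrtpnisuc7d3burzcrd7u2Geruni93ckgS92Giqy6zMzcu7zKzt7HRpzLu8u966qEN97Hipe7vMu7qrp1arlCfO//7u3N3bymUY77mYd6q8y7u7p3dEZ6zN7//+3N3MzLcgfspWiJmrqqqrus3Mzv7cu7ztzaidzOy2AkR6mIiIiIiLu73v///9uYje3lSdzO3bAAGsyniHeHdw=="/>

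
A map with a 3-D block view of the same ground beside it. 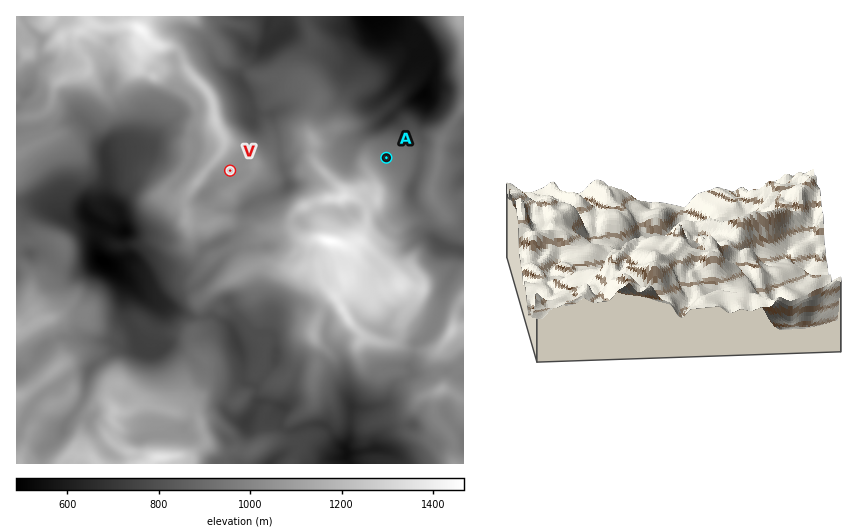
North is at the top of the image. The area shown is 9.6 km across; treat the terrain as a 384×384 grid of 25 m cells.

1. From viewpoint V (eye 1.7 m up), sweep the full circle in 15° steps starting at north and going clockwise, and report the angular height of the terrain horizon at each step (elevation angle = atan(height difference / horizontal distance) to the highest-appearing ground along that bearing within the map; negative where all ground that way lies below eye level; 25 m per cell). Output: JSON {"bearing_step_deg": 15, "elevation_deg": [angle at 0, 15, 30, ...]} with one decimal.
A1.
{"bearing_step_deg": 15, "elevation_deg": [13.9, 6.9, 2.0, 0.1, 1.1, 3.4, 4.5, 7.3, 6.5, 5.7, 3.8, 2.2, 2.5, 2.8, 1.8, 3.7, 4.9, 11.2, 13.7, 17.1, 20.0, 21.8, 22.1, 20.2]}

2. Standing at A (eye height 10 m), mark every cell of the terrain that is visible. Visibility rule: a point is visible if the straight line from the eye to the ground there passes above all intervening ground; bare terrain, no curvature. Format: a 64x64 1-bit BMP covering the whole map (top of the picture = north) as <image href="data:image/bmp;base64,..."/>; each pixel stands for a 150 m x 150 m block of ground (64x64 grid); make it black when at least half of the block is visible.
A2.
<image width="64" height="64" href="data:image/bmp;base64,Qk0+AgAAAAAAAD4AAAAoAAAAQAAAAEAAAAABAAEAAAAAAAACAAATCwAAEwsAAAIAAAAAAAAA////AAAAAAAAAAAAAAAAAAAAAAAAAAAAAAAAAAAAAAAAAAAAAAAAAAAAAAAAAAAAAAAAAAAAAAAAAAAAAAAAAAAAAAAAAAAAAAAAAAAAAAAAAAAAAAAAAAAAAAAAAAAAAAAAAAAAAAAAAAAAAAAAAAAAAAAAAAAAAAAAAAAAAAAAAAAAAAAAAAAAAAAAAAAAAAAAAAAAAAAAAAAAAAAAAAAAAAAAAAACAAAAAAAAAAMAAAAAAAAAAgAAAAAAAAACAAAAAAAAAAEAAAAAAAAAAQAAAAAAAABBAAAAAAAAAeAAAAAAAAAAwAAAAAAAAACAAAAAAAAAAAAAAAAAAAAAAAAAAAAAAAAAAAAAAAAAAAAAAAAAAAAAAAAAAAAAAAAAAAAAAAAAAAgAAAAAAAAAEAAAAAAAAAAwAAAAAAAAADAAAAAAAAAMMAAAAAAAABwwAAAAAAAAHjAAAAAAAAA+EAAAAAAAAD8QAAAAAAAAPxgAAAAAAAAIGAAAAAAAAAAYAAAAAAAAABgAAAAAAAOADAAAAAAAAAAGAAAAAAAAAAMAAAAAAAAAAwAAAAAAAAADAAAAAAAM4AMAAAAAABxwAwAAAAAAHHgHAAAAAAAeAAcAAAAAAB8ABwAAIAAAPwAPAAA+AAB/A/8AABoAADgD/wAAOAAAMAf/AAA4AAA2B/8AADxAAH4H/w=="/>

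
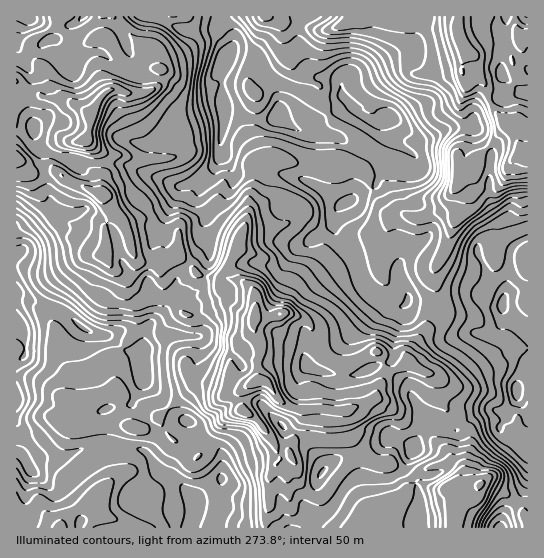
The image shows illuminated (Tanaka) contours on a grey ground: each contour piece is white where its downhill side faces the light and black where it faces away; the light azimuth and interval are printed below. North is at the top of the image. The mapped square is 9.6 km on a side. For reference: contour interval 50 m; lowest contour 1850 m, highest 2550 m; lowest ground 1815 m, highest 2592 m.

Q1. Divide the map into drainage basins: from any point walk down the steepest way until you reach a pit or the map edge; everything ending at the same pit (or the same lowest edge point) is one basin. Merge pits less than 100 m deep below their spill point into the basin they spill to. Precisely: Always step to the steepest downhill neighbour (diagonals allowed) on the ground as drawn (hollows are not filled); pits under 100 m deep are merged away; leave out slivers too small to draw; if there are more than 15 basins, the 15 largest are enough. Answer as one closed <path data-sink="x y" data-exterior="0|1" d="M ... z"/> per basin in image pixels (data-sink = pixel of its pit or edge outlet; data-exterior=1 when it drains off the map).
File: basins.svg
<path data-sink="279 115" data-exterior="0" d="M417 16l-8 0-11 8-7 0-10-8-27 0-9 8-19 7-8 0-31-8-16-7-109 0-3 3-7 24 7 15 1 24-6 7-13 4 7 13 10 10 13 7 8 15 0 16-5 3-8 2-32 0-29-6-16-10 6 11-2 16 6 7 0 17 5 5 8 16 12 11 12 33 3 2 16 0 8 4 11-4 5-6 19 20 21 5 12-1 16 5 6 6 3 7-1 20 10 2 16-6 9 0 13 6 6 4 4 11 7 7 3 13 10 7 14 3 23-11 8-1 5 7 3 17 8-7 13-4 4-15 28-36 1-13-7-28 14-26 8-25 13-13 1-4-4-14-8-8-1-10 0-18 8-6 3-10 0-17-6-12 0-11 6-12-4-13 0-11 4-12-7-10-5-14-22 1-7-3z"/><path data-sink="517 391" data-exterior="0" d="M467 52l-4 11 0 11 4 13-6 12 0 11 6 12 0 17-3 10-8 6 0 18 1 10 8 8 4 14-1 4-13 13-8 25-14 26 7 28-1 13-28 36-3 5 0 10-17 6-6 6-1-14-6-11-8 1-23 11-14-3-10-7-2-11-8-9-4-11-19-10-9 0-16 6-10-2-2 5 2 9-24 28 1 23 6 5 7 0-4 6 2 17 10 6 14 15 13 26-11 21 0 29-4 14 1 7 188 0 2-23 18-12 9-10 24 12 16 15 1 7 4 2 0-392-21-4-11-10-7-11-5-19-7-6 0-11-2-8z"/><path data-sink="19 326" data-exterior="0" d="M17 161l-1 366 249 1 4-21 0-29 11-21-13-26-14-15-7-3-5-6 0-14 4-6-7 0-6-5-1-4 0-19 2-5 10-7 4-8 8-8-2-9 3-25-3-7-6-6-9-4-19 0-21-5-19-20-5 6-11 4-8-4-16 0-5-6-2 7-7 6-12 0-8-11 0-15-15-5-13-12-22-8-6-7-1-8-12-13-4-12-13-8z"/><path data-sink="23 17" data-exterior="1" d="M113 16l-96 0-1 66 10 7 17 8 24 3 23 15 16-23 5-3 12 2 4-4 4-13 4-6 21-1-12-20z"/><path data-sink="527 17" data-exterior="1" d="M527 16l-68 0-2 6 0 11 3 8 4 8 11 9 2 8 0 11 8 9 6 19 5 8 11 10 18 4 3-1z"/><path data-sink="501 527" data-exterior="1" d="M485 483l-5 2-6 8-18 12-1 22 72 1 1-7-4-4-1-7-16-15z"/>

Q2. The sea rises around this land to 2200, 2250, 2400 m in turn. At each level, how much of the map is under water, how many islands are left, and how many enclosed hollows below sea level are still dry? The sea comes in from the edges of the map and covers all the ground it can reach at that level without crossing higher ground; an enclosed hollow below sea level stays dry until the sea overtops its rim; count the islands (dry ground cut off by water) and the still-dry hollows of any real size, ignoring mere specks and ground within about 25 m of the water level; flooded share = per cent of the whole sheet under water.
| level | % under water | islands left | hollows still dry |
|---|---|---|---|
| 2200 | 54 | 0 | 0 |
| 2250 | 61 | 0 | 1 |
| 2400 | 90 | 3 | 0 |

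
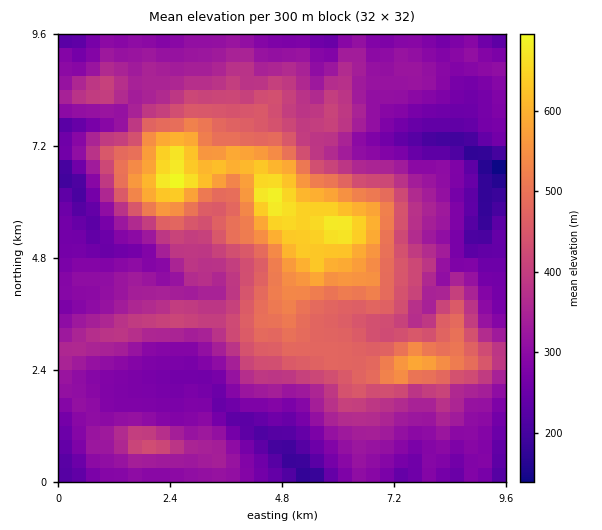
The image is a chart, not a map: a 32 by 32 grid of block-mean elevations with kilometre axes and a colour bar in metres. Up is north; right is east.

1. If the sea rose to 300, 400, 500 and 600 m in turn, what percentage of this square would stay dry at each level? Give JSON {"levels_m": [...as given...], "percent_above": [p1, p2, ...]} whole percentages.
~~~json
{"levels_m": [300, 400, 500, 600], "percent_above": [70, 34, 15, 6]}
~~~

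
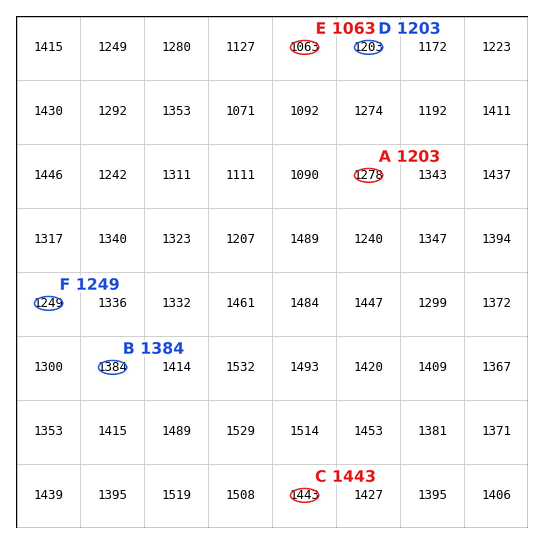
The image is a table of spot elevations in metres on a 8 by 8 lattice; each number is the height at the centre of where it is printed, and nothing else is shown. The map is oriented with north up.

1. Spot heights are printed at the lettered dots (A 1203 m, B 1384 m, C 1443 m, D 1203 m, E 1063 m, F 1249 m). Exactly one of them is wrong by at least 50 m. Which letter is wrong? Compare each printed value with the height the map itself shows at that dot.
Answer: A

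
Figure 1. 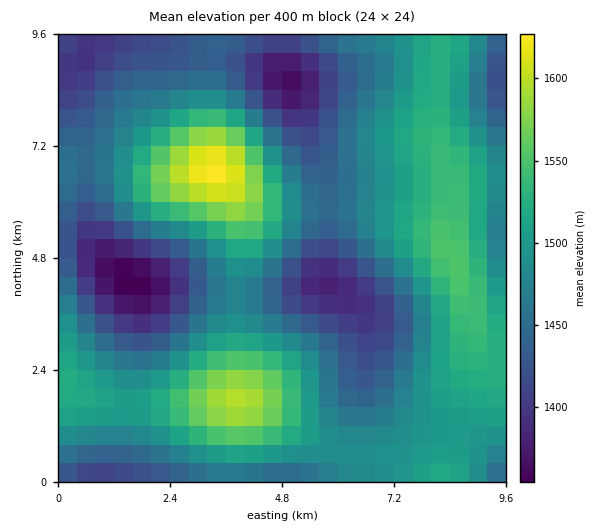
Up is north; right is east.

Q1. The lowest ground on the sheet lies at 1350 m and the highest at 1630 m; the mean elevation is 1480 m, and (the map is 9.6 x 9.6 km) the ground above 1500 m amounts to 33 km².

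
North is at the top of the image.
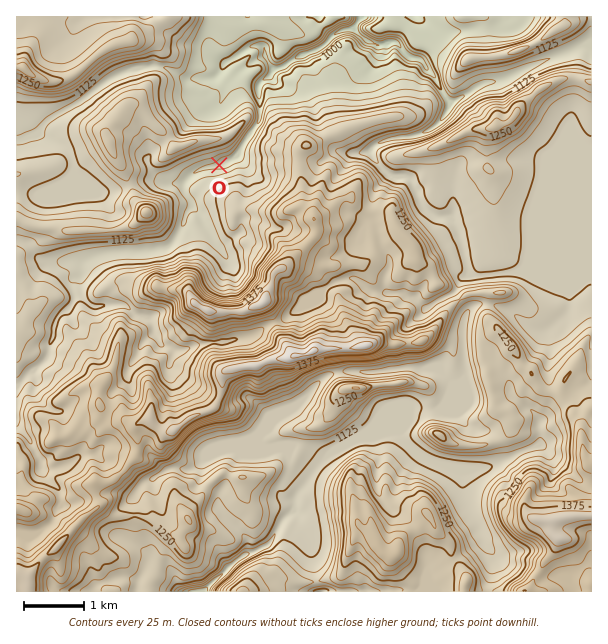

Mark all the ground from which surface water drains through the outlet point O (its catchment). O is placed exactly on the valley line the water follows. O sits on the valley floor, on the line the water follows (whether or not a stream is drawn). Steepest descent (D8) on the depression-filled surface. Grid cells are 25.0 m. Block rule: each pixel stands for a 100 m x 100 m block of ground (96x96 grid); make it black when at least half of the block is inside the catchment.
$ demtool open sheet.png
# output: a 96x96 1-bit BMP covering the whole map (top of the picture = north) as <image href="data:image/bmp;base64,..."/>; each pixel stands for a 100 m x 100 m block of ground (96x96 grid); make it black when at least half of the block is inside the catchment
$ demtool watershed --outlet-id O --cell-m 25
<image width="96" height="96" href="data:image/bmp;base64,Qk2+BAAAAAAAAD4AAAAoAAAAYAAAAGAAAAABAAEAAAAAAIAEAAATCwAAEwsAAAIAAAAAAAAA////AAAAAAAAAAAAAAAAAAAAAAAAAAAAAAAAAAAAAAAAAAAAAAAAAAAAAADgAAAAAAAAAAAAAADwAAAAAAAAAAAAAADwAAAAAAAAAAAAAAD8AAAAAAAAAAAAAAD+AAAAAAAAAAAAAAD/AAAAAAAAAAAAAAD/gAAAAAAAAAAAAAD/gAAAAAAAAAAAAAD/wAAAAAAAAAAAAAD/4AAAAAAAAAAAAAC/+AAAAAAAAAAAAAAf/AAAAAAAAAAAAAAf+AAAAAAAAAAAAAA/+AAAAAAAAAAAAAA/+AAAAAAAAAAAAAB//wAAAAAAAAAAAAB//4AAAAAAAAAAAAB//8AAAAAAAAAAAAB//+AAAAAAAAAAAAB///AAAAAAAAAAAAD///AAAAAAAAAAAAD///AAAAAAAAAAAAD///AAAAAAAAAAAAD///AAAAAAAAAAAAD///HgAAAAAAAAAAD///vwAAAAAAAAAAD////8AAAAAAAAAAD/////gAAAAAAAAAD/////wAAAAAAAAAD/////wAAAAAAAAAD/////wAAAAAAAAAD/////wAAAAAAAAAD/////wAAAAAAAAAD/////4AAAAAAAAAD//////AAAAAAAAAD//////8AAAAAAAAD///////wAAAAAAAD///////gAAAAAAAD///////gAAAAAAAD///////AAAAAAAAB//////+AAAAAAAAB//////+AAAAAAAAA//////+AAAAAAAAA//////8AAAAAAAAA//////4AAAAAAAAA//////4AAAAAAAAA//////8AAAAAAAAB//////8AAAAAAAAB//////+AAAAAAAAD//////+AAAAAAAAD//////+AAAAAAAAD///////gAAAAAAAD///////wAAAAAAAD///////4AAAAAAAD///////8AAAAAAAD///////+AAAAAAAD////////AAAAAAAD+AH/////AAAAAAADAAA/////AAAAAAAAAAAf///+AAAAAAAAAAAf///8AAAAAAAAAAAf/+AAAAAAAAAAAAA//+AAAAAAAAAAAAB//8AAAAAAAAAAAAB//4AAAAAAAAAAAAB//wAAAAAAAAAAAAD//wAAAAAAAAAAAAD//wAAAAAAAAAAAAH//gAAAAAAAAAAAAH//gAAAAAAAAAAAAP//gAAAAAAAAAAAAP/PgAAAAAAAAAAAAf+AAAAAAAAAAAAAAf+AAAAAAAAAAAAAAf4AAAAAAAAAAAAAAPwAAAAAAAAAAAAAAHwAAAAAAAAAAAAAADgAAAAAAAAAAAAAAAAAAAAAAAAAAAAAAAAAAAAAAAAAAAAAAAAAAAAAAAAAAAAAAAAAAAAAAAAAAAAAAAAAAAAAAAAAAAAAAAAAAAAAAAAAAAAAAAAAAAAAAAAAAAAAAAAAAAAAAAAAAAAAAAAAAAAAAAAAAAAAAAAAAAAAAAAAAAAAAAAAAAAAAAAAAAAAAAAAAAAAAAAAAAAAAAAAAAAAAAAAAAAAAAAAAAAAAAAAAAAAAAAAAAAAAAAAAAA="/>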